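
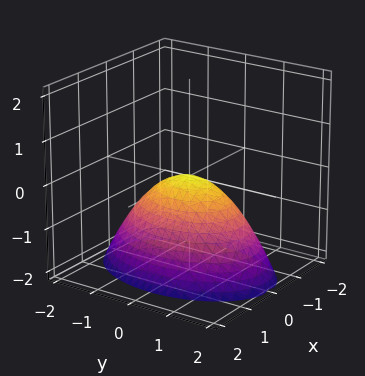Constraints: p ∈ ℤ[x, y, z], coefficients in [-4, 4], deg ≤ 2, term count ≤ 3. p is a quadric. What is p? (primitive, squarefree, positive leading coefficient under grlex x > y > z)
2*x^2 + y^2 + 2*z

(a) Degree: a paraboloid; a quadric, so deg p = 2.
(b) Symmetries: the x ↦ −x reflection is a symmetry, so x appears only in even powers; the y ↦ −y reflection is a symmetry, so y appears only in even powers.
(c) Checking where it meets the axes: it meets the y-axis at y = 0 (among the integer gridlines); it meets the z-axis at z = 0 (among the integer gridlines).
(d) Together with the visible shape, these determine p as stated.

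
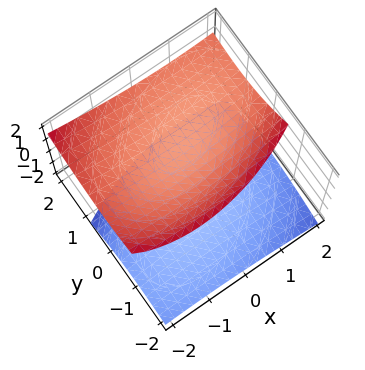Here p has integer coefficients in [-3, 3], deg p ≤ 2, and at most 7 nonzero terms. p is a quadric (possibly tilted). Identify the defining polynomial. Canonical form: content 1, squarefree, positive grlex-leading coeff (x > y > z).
First, the picture has 2 separate pieces. They look like related sheets of one shape, so recover p as a whole.
Then, the degree is 2 — no degree-1 surface has this shape.
Then, from the axis intercepts and sections: the surface avoids every integer x-axis point in the box; the z-axis gridline crossings are at z ∈ {-1, 1}; the surface avoids every integer y-axis point in the box.
Finally, matching integer coefficients to the picture gives p.

x^2 - x*y + 2*y^2 - 2*y*z - 3*z^2 + 3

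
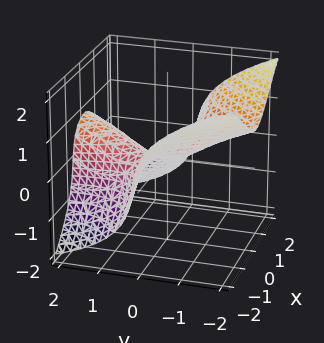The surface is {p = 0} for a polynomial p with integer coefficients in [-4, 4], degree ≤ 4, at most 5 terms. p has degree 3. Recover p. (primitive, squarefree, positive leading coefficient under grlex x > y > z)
3*x^2*y + 3*z^3 - y^2 + x + 2*z

First, deg p = 3.
Next, against the integer gridlines: it meets the x-axis at x = 0 (among the integer gridlines); it meets the z-axis at z = 0 (among the integer gridlines); it meets the y-axis at y = 0 (among the integer gridlines).
Finally, solving for integer coefficients yields p as stated.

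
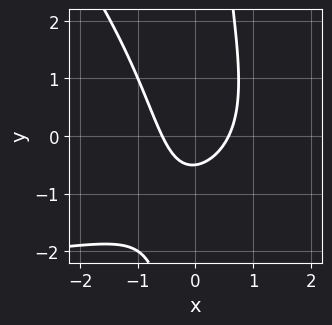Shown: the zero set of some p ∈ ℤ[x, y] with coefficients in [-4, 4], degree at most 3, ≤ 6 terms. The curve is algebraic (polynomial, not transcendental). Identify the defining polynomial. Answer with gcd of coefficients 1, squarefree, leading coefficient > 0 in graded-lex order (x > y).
x^2*y + x*y^2 + 3*x^2 - 2*y - 1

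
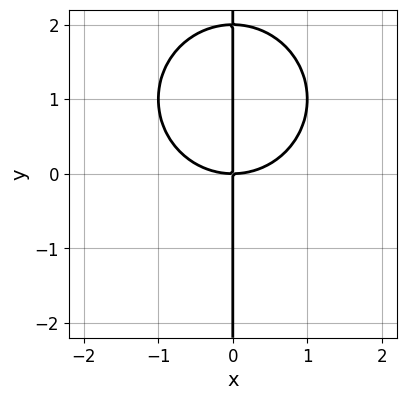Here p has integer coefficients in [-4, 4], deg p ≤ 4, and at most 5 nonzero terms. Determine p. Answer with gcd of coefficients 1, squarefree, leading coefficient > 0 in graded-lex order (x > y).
x^3 + x*y^2 - 2*x*y

(a) Degree: a generic line meets the curve in up to 3 points, so deg p = 3.
(b) From the axis intercepts and sections: one x-axis crossing is at x = 0; every point of the y-axis in the box is on the curve.
(c) Together with the visible shape, these determine p as stated.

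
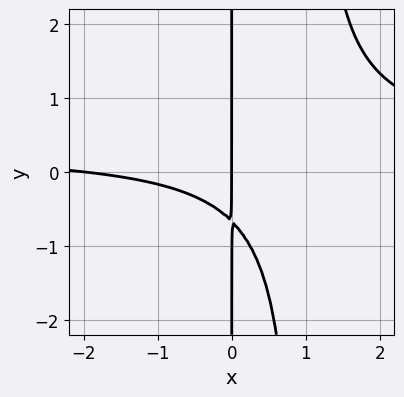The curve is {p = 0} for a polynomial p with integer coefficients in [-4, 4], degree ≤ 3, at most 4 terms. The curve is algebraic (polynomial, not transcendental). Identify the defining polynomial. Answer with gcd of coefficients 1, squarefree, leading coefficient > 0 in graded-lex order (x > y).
First, the degree is 3 — a generic line meets the curve in up to 3 points.
Then, reading off the gridlines: among the integer gridlines, it crosses the x-axis at x ∈ {-2, 0}; the visible y-axis segment lies entirely on the curve.
Finally, putting this together gives p.

3*x^2*y - x^2 - 3*x*y - 2*x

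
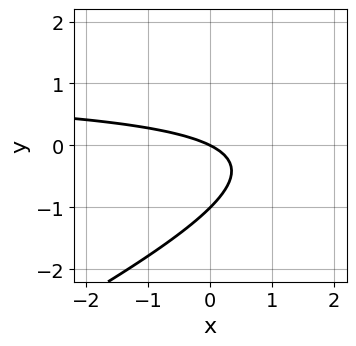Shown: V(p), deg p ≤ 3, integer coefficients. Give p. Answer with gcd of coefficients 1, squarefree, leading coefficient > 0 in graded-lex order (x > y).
1. Degree: a generic line meets the curve in up to 2 points, so deg p = 2.
2. Against the integer gridlines: the y-axis gridline crossings are at y ∈ {-1, 0}; one x-axis crossing is at x = 0.
3. Putting this together gives p.

x*y - 2*y^2 - x - 2*y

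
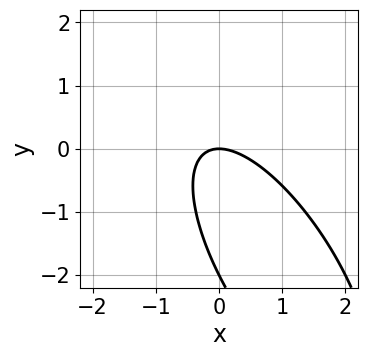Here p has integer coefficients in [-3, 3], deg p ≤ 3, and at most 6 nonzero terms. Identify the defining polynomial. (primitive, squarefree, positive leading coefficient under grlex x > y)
First, degree: no degree-1 curve has this shape, so deg p = 2.
Next, from the axis intercepts and sections: it crosses the x-axis at the gridline x = 0; among the integer gridlines, it crosses the y-axis at y ∈ {-2, 0}.
Finally, matching integer coefficients to the picture gives p.

2*x^2 + 2*x*y + y^2 + 2*y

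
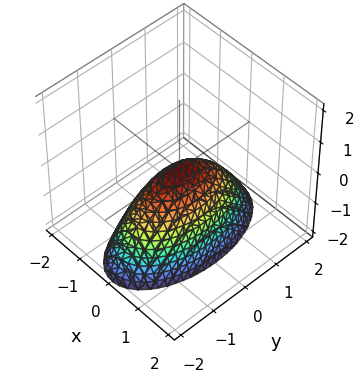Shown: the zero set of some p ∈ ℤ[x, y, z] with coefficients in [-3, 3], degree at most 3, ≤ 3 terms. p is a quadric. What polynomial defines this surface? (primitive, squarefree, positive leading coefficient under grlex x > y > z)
(a) deg p = 2. A single bowl opening along one axis; a quadric.
(b) Symmetries: the x ↦ −x reflection is a symmetry, so x appears only in even powers; the y ↦ −y reflection is a symmetry, so y appears only in even powers.
(c) Reading off the gridlines: it crosses the y-axis at the gridline y = 0; it crosses the z-axis at the gridline z = 0; it meets the x-axis at x = 0 (among the integer gridlines).
(d) Together with the visible shape, these determine p as stated.

3*x^2 + y^2 + 2*z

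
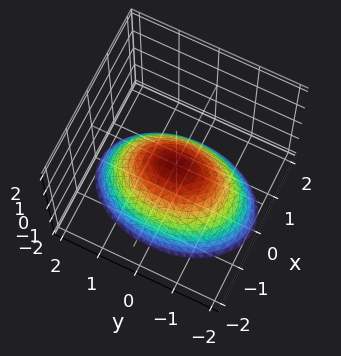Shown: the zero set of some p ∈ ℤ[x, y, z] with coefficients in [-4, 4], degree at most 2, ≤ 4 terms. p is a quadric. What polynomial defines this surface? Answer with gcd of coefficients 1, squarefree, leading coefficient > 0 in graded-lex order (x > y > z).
Degree: a paraboloid; a quadric, so deg p = 2.
Symmetries: it's symmetric under x → −x, forcing even powers of x; it's symmetric under y → −y, forcing even powers of y.
Reading off the gridlines: it crosses the y-axis at the gridline y = 0; it crosses the z-axis at the gridline z = 0; it meets the x-axis at x = 0 (among the integer gridlines).
Matching integer coefficients to the picture gives p.

2*x^2 + y^2 + 2*z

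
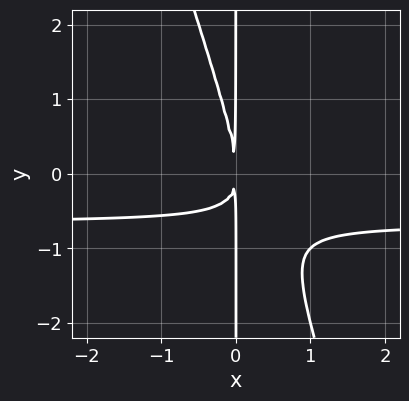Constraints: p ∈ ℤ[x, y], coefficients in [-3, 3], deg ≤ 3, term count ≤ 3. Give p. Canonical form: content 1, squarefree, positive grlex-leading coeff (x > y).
3*x^2*y + x*y^2 + 2*x^2

1. deg p = 3.
2. From the visible intercepts: every point of the y-axis in the box is on the curve.
3. Assembling these constraints gives the stated polynomial.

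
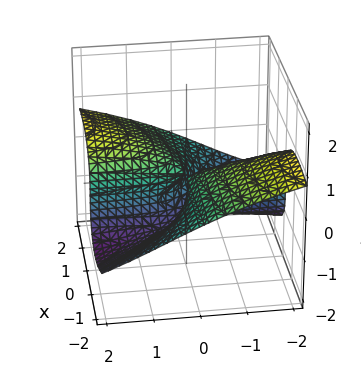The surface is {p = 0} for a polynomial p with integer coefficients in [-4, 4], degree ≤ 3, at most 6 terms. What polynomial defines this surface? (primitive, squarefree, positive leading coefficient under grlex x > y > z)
x^2*z + z^3 - x*y + z^2

The degree is 3 — a generic line meets the surface in up to 3 points.
From the axis intercepts and sections: it crosses the z-axis at the gridline z = -1; the visible x-axis segment lies entirely on the surface; the visible y-axis segment lies entirely on the surface.
Assembling these constraints gives the stated polynomial.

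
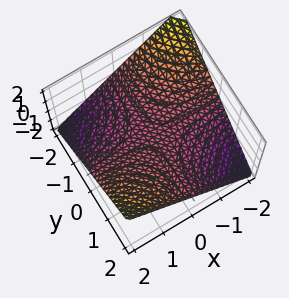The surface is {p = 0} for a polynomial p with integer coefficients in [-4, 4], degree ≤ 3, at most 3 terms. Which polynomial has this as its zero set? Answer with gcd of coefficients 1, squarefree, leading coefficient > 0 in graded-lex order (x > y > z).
deg p = 2. A saddle surface; a quadric.
Observable constraints: every point of the x-axis in the box is on the surface; it meets the z-axis at z = 0 (among the integer gridlines); the visible y-axis segment lies entirely on the surface.
These observations pin down the coefficients.

x*y - 2*z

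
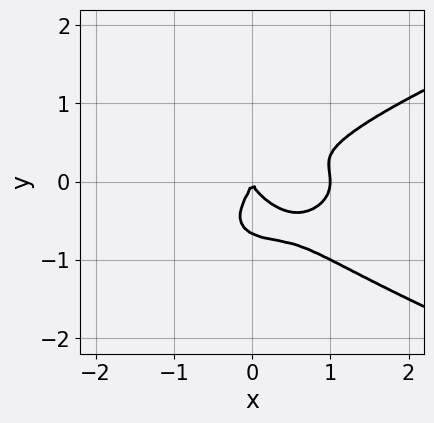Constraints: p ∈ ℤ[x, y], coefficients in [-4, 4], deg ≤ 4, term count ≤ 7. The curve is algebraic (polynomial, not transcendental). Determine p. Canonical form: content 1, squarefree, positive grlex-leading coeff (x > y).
3*y^4 - x^3 - x*y^2 + 2*y^3 + x^2

1. Degree: no degree-3 curve has this shape, so deg p = 4.
2. From the axis intercepts and sections: it crosses the y-axis at the gridline y = 0; the x-axis gridline crossings are at x ∈ {0, 1}.
3. Matching integer coefficients to the picture gives p.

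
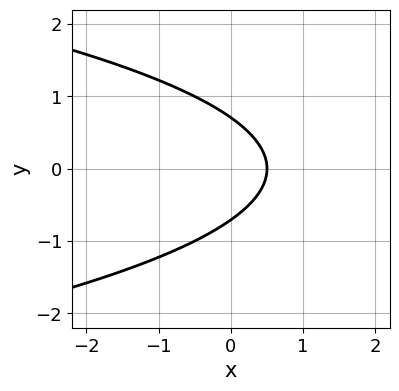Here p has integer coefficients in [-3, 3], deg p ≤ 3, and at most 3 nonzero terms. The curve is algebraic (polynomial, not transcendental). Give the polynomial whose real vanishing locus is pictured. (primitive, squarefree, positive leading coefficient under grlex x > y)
2*y^2 + 2*x - 1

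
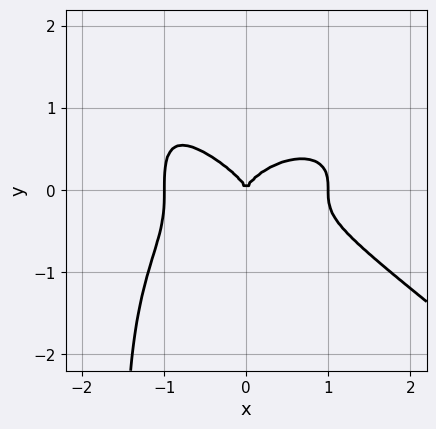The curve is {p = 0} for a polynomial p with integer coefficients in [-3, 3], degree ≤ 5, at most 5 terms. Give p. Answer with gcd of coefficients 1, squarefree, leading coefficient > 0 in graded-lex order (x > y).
(a) deg p = 4. The shape is more complex than any degree-3 curve.
(b) Checking where it meets the axes: among the integer gridlines, it crosses the x-axis at x ∈ {-1, 0, 1}; it meets the y-axis at y = 0 (among the integer gridlines).
(c) Fitting integer coefficients to these (and the overall shape) gives p.

x^4 + 2*x*y^3 + 3*y^3 - x^2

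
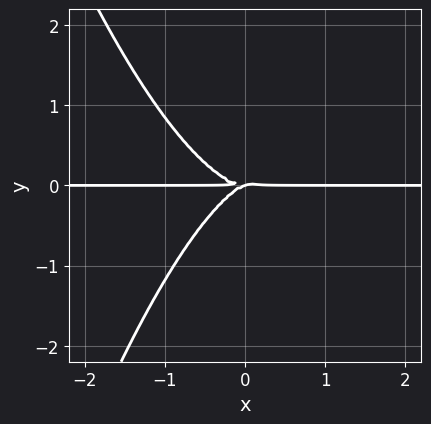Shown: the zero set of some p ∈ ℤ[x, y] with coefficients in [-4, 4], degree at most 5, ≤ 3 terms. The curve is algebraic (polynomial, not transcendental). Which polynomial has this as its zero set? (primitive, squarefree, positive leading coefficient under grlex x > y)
(a) The degree is 4 — the shape is more complex than any degree-3 curve.
(b) Observable constraints: the visible x-axis segment lies entirely on the curve; it meets the y-axis at y = 0 (among the integer gridlines).
(c) Together with the visible shape, these determine p as stated.

3*x^3*y - x*y^2 + 3*y^3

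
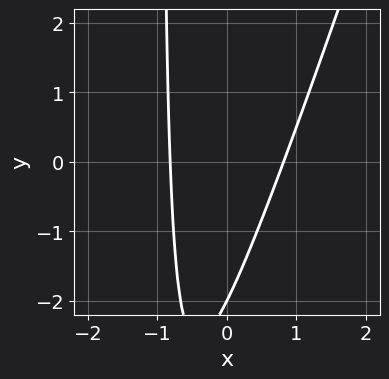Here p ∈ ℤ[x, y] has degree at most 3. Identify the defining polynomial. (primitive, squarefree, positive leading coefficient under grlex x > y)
3*x^2 - x*y - y - 2

1. Degree: a generic line meets the curve in up to 2 points, so deg p = 2.
2. Observable constraints: one y-axis crossing is at y = -2.
3. Matching integer coefficients to the picture gives p.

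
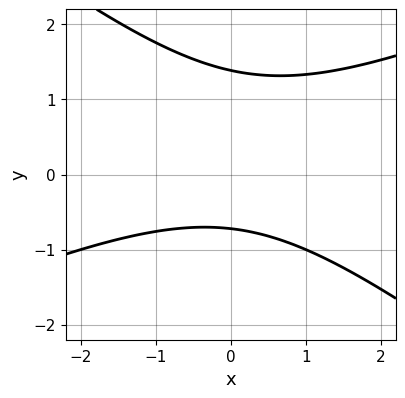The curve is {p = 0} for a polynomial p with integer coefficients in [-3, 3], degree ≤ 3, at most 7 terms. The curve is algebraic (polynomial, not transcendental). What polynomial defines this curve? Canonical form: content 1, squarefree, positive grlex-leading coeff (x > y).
x^2 - x*y - 3*y^2 + 2*y + 3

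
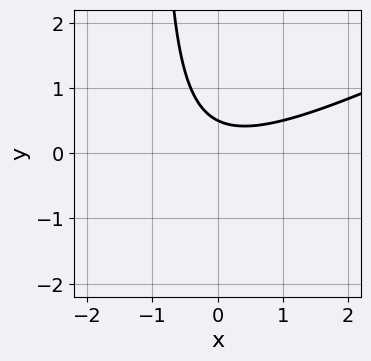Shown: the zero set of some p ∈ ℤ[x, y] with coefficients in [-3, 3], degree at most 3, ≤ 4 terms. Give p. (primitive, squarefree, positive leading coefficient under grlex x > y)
The degree is 2 — no degree-1 curve has this shape.
Against the integer gridlines: no x-intercept at any integer in the box.
Putting this together gives p.

x^2 - 2*x*y - 2*y + 1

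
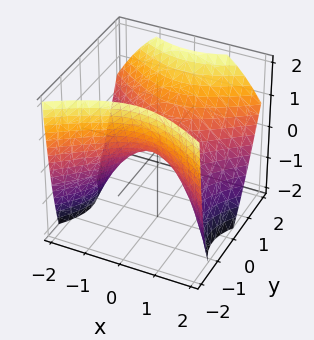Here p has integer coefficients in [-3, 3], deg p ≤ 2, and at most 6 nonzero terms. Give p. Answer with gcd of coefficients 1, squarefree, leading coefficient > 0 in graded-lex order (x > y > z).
First, degree: the shape is more complex than any degree-1 surface, so deg p = 2.
Then, against the integer gridlines: it crosses the x-axis at the gridline x = 0; one z-axis crossing is at z = 0; it crosses the y-axis at the gridline y = 0.
Finally, matching integer coefficients to the picture gives p.

2*x^2 - 3*y^2 + y*z + 3*z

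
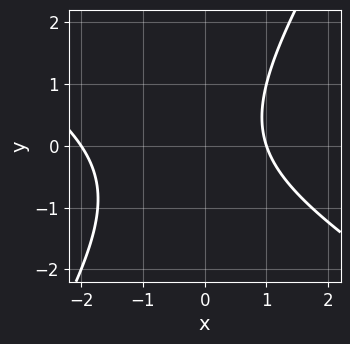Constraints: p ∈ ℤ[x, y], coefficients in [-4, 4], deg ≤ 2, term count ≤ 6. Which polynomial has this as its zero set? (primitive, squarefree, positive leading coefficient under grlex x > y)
deg p = 2. No degree-1 curve has this shape.
Checking where it meets the axes: no y-intercept at any integer in the box; among the integer gridlines, it crosses the x-axis at x ∈ {-2, 1}.
The integer polynomial consistent with all of this is the stated p.

x^2 + x*y - y^2 + x - 2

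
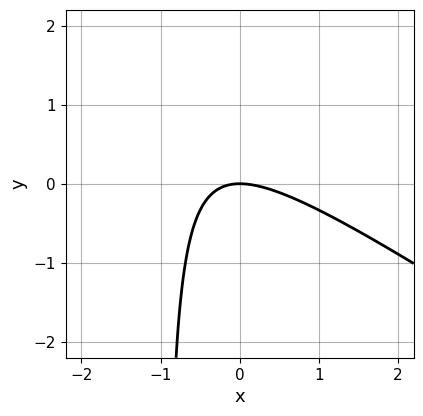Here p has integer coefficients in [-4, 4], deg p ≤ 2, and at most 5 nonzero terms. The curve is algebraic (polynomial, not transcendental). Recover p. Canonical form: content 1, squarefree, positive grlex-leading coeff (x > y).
2*x^2 + 3*x*y + 3*y

deg p = 2.
Checking where it meets the axes: it meets the x-axis at x = 0 (among the integer gridlines); it meets the y-axis at y = 0 (among the integer gridlines).
Putting this together gives p.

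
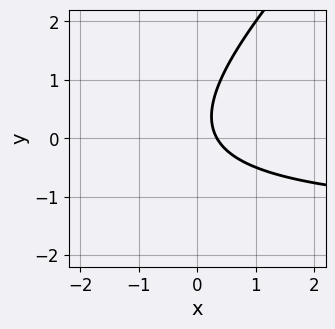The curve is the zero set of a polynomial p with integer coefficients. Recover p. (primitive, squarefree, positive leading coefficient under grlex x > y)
2*x*y - 2*y^2 + 3*x + y - 1

(a) deg p = 2. A generic line meets the curve in up to 2 points.
(b) Checking where it meets the axes: it misses every integer gridline on the y-axis.
(c) Together with the visible shape, these determine p as stated.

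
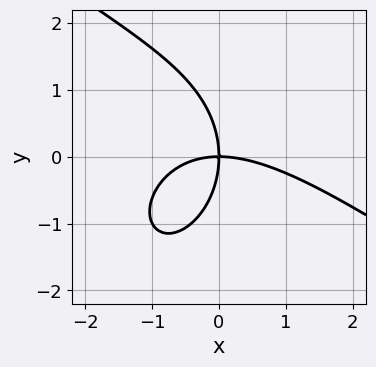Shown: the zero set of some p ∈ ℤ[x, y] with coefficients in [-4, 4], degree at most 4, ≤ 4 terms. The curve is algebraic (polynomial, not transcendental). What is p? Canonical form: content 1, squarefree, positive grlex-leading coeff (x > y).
x^3 + x^2*y + y^3 + 3*x*y

First, degree: the shape is more complex than any degree-2 curve, so deg p = 3.
Then, from the axis intercepts and sections: it meets the x-axis at x = 0 (among the integer gridlines); it crosses the y-axis at the gridline y = 0.
Finally, matching integer coefficients to the picture gives p.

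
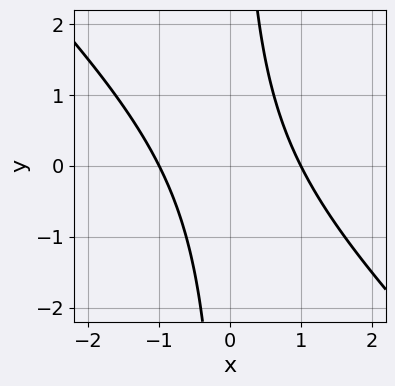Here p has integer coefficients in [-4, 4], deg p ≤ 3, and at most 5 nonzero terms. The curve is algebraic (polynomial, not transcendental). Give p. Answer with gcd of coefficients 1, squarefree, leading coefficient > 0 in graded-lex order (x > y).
x^2 + x*y - 1

Degree: no degree-1 curve has this shape, so deg p = 2.
Observable constraints: the x-axis gridline crossings are at x ∈ {-1, 1}; no y-intercept at any integer in the box.
Together with the visible shape, these determine p as stated.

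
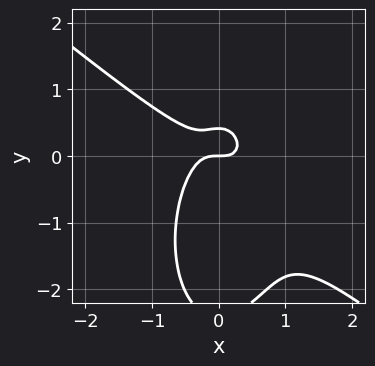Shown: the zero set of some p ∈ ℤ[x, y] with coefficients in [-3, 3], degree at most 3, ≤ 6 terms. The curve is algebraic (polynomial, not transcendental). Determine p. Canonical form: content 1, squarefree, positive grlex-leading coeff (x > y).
3*x^3 + 3*x^2*y + y^3 + 2*y^2 - y

1. The degree is 3 — the shape is more complex than any degree-2 curve.
2. From the axis intercepts and sections: it meets the x-axis at x = 0 (among the integer gridlines); it meets the y-axis at y = 0 (among the integer gridlines).
3. Solving for integer coefficients yields p as stated.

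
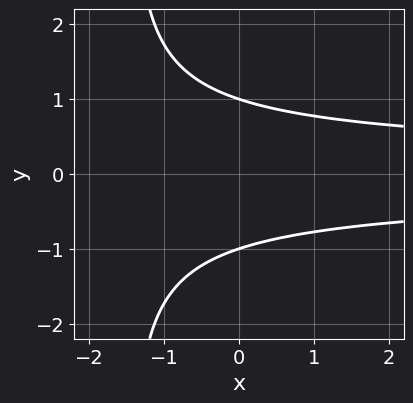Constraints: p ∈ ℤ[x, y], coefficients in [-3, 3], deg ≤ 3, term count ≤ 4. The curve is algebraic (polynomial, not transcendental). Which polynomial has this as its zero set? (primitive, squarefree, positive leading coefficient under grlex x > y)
First, deg p = 3.
Next, symmetries: mirror symmetry y ↦ −y ⇒ only even powers of y.
Then, from the visible intercepts: among the integer gridlines, it crosses the y-axis at y ∈ {-1, 1}; no x-intercept at any integer in the box.
Finally, together with the visible shape, these determine p as stated.

2*x*y^2 + 3*y^2 - 3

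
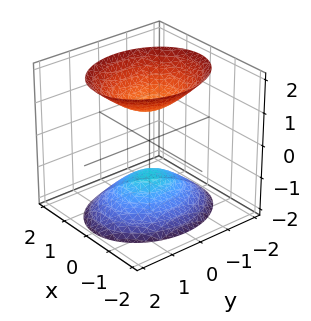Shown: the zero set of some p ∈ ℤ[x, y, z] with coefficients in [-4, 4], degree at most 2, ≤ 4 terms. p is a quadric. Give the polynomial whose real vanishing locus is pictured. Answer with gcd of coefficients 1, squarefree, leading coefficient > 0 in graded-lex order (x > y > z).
3*x^2 + 2*y^2 - 2*z^2 + 2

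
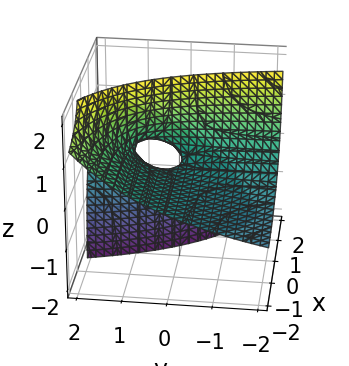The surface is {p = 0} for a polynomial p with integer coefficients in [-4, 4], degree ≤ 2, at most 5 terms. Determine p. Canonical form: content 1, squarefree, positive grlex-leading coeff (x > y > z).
x*y - 2*x*z - y*z + z

(a) The degree is 2 — no degree-1 surface has this shape.
(b) Against the integer gridlines: the visible y-axis segment lies entirely on the surface; the visible x-axis segment lies entirely on the surface; one z-axis crossing is at z = 0.
(c) The integer polynomial consistent with all of this is the stated p.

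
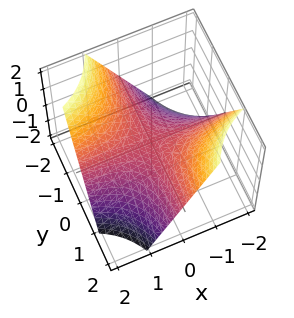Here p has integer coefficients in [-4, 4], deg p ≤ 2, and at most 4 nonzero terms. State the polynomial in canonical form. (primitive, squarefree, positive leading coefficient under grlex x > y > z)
First, the degree is 2 — a saddle surface; a quadric.
Next, reading off the gridlines: the visible x-axis segment lies entirely on the surface; one z-axis crossing is at z = 0.
Finally, these observations pin down the coefficients. Check: (0, 1, 0) on the y-axis lies on the surface, and p(0, 1, 0) = 0. ✓

x*y + z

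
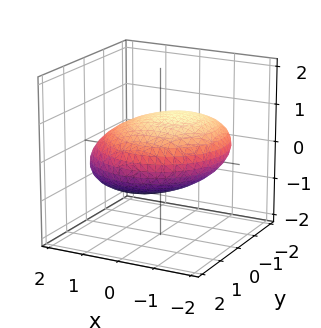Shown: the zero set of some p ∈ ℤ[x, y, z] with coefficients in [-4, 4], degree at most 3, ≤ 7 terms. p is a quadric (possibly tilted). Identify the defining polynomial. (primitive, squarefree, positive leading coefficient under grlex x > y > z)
The degree is 2 — a generic line meets the surface in up to 2 points.
Reading off the gridlines: the z-axis gridline crossings are at z ∈ {-1, 1}.
Together with the visible shape, these determine p as stated.

x^2 + x*z + y^2 + 3*z^2 - 3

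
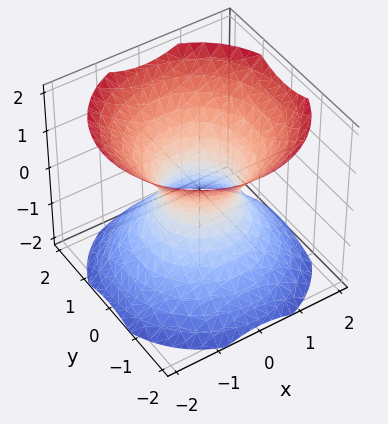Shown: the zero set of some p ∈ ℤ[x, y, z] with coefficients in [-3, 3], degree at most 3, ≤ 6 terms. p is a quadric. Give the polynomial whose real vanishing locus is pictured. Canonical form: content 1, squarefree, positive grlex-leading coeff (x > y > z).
3*x^2 + 3*y^2 - 3*z^2 - 2

1. deg p = 2. One connected sheet with a waist; a quadric.
2. Symmetry: the surface is invariant under rotation about z: p = q(x² + y², z); it's symmetric under z → −z, forcing even powers of z.
3. Checking where it meets the axes: a circular section at z = -1 has radius between 1 and 2; no z-intercept at any integer in the box.
4. Solving for integer coefficients yields p as stated.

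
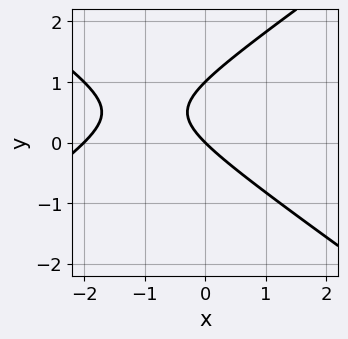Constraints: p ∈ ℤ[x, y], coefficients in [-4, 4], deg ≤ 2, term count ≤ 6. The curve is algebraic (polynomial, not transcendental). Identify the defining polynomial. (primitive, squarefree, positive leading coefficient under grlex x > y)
The degree is 2 — the shape is more complex than any degree-1 curve.
Reading off the gridlines: the x-axis gridline crossings are at x ∈ {-2, 0}; among the integer gridlines, it crosses the y-axis at y ∈ {0, 1}.
These observations pin down the coefficients.

x^2 - 2*y^2 + 2*x + 2*y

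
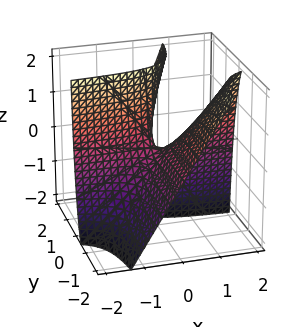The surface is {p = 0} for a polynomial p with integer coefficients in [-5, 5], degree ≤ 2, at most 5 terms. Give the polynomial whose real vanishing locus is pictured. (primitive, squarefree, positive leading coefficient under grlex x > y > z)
4*x*y - 2*y*z + z

1. The degree is 2 — the shape is more complex than any degree-1 surface.
2. Against the integer gridlines: it crosses the z-axis at the gridline z = 0; every point of the x-axis in the box is on the surface.
3. Together with the visible shape, these determine p as stated. Check: (0, -1, 0) on the y-axis lies on the surface, and p(0, -1, 0) = 0. ✓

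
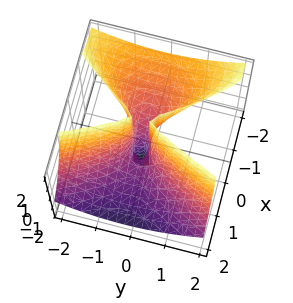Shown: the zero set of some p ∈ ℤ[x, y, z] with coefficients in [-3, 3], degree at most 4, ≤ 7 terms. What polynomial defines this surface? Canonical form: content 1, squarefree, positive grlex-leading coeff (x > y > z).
The degree is 3 — no degree-2 surface has this shape.
From the axis intercepts and sections: it meets the y-axis at y = 0 (among the integer gridlines); the visible z-axis segment lies entirely on the surface; it meets the x-axis at x = 0 (among the integer gridlines).
These observations pin down the coefficients.

2*x^3 + 3*x^2*z + x^2 - 2*y^2 - y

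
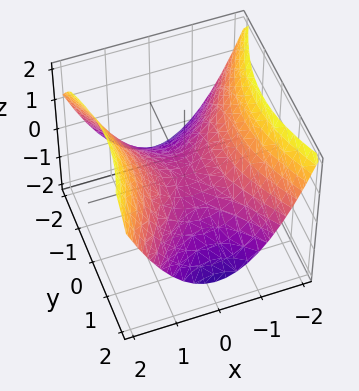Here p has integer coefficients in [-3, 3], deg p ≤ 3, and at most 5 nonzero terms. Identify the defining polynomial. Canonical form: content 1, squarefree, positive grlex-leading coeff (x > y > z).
(a) The degree is 2 — a hyperbolic paraboloid; a quadric.
(b) Symmetries: the x ↦ −x reflection is a symmetry, so x appears only in even powers; mirror symmetry y ↦ −y ⇒ only even powers of y.
(c) From the visible intercepts: one z-axis crossing is at z = 0; one x-axis crossing is at x = 0; it crosses the y-axis at the gridline y = 0.
(d) These observations pin down the coefficients.

2*x^2 - y^2 - 3*z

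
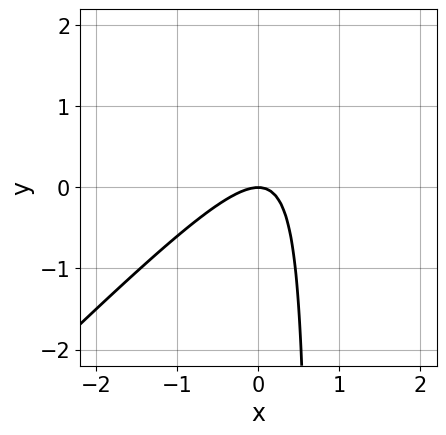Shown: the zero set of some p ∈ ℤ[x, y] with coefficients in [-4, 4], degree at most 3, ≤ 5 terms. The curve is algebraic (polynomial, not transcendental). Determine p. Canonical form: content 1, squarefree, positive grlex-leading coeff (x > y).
3*x^2 - 3*x*y + 2*y

First, deg p = 2. The shape is more complex than any degree-1 curve.
Then, observable constraints: it meets the x-axis at x = 0 (among the integer gridlines); one y-axis crossing is at y = 0.
Finally, matching integer coefficients to the picture gives p.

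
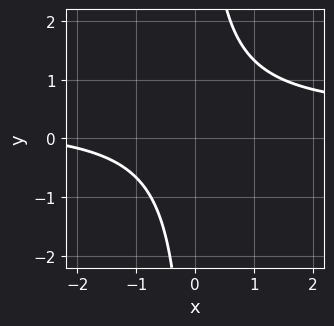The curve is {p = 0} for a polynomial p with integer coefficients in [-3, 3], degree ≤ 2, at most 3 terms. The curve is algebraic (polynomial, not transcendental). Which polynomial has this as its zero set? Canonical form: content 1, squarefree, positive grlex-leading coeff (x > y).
3*x*y - x - 3

1. Degree: the shape is more complex than any degree-1 curve, so deg p = 2.
2. From the visible intercepts: the curve avoids every integer x-axis point in the box; no y-intercept at any integer in the box.
3. The integer polynomial consistent with all of this is the stated p.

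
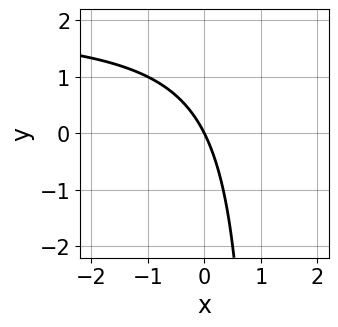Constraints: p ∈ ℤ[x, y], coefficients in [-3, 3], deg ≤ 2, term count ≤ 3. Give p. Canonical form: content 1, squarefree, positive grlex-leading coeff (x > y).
x*y - 2*x - y

1. The degree is 2 — no degree-1 curve has this shape.
2. Against the integer gridlines: one y-axis crossing is at y = 0; it crosses the x-axis at the gridline x = 0.
3. Fitting integer coefficients to these (and the overall shape) gives p.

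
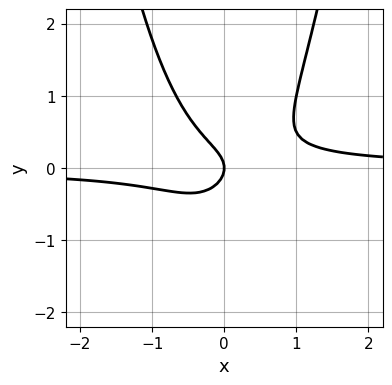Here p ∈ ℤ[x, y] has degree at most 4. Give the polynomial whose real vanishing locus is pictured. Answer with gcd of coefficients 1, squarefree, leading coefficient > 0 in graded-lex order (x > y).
First, deg p = 3. No degree-2 curve has this shape.
Next, against the integer gridlines: it crosses the y-axis at the gridline y = 0; it meets the x-axis at x = 0 (among the integer gridlines).
Finally, assembling these constraints gives the stated polynomial.

3*x^2*y - 2*y^2 - x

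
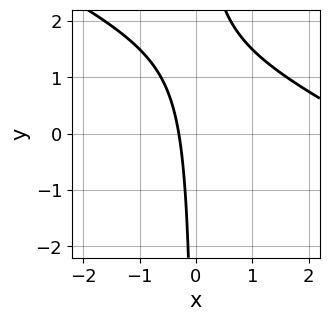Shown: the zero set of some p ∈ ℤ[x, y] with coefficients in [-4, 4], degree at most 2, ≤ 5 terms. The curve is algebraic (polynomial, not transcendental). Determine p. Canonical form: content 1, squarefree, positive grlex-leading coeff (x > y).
First, the degree is 2 — the shape is more complex than any degree-1 curve.
Next, reading off the gridlines: the curve avoids every integer y-axis point in the box.
Finally, together with the visible shape, these determine p as stated.

x^2 + 2*x*y - 3*x - 1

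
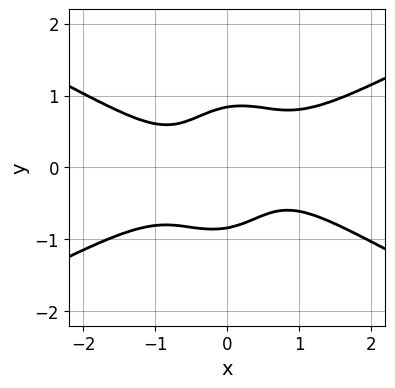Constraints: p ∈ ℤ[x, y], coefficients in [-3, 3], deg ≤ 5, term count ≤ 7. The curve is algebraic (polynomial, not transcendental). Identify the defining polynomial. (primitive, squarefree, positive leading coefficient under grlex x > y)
x^4 - 3*x^2*y^2 - 2*y^4 + x*y + 1

(a) The degree is 4 — the shape is more complex than any degree-3 curve.
(b) Against the integer gridlines: it misses every integer gridline on the x-axis.
(c) Solving for integer coefficients yields p as stated.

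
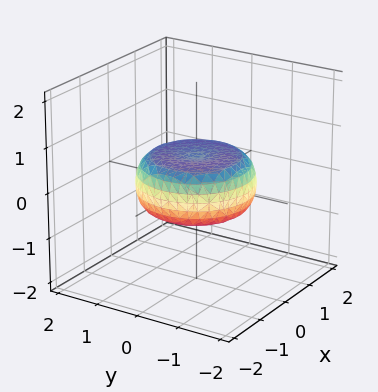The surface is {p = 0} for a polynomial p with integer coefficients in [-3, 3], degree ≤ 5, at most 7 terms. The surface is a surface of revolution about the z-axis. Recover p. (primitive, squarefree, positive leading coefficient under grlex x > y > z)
deg p = 4. The shape is more complex than any degree-3 surface.
Symmetry: the z-axis is an axis of rotation, so x and y enter only as x² + y².
Observable constraints: a circular section at z = 0 has radius between 1 and 2.
Fitting integer coefficients to these (and the overall shape) gives p.

x^4 + 2*x^2*y^2 + y^4 - x^2 - y^2 + 3*z^2 - 1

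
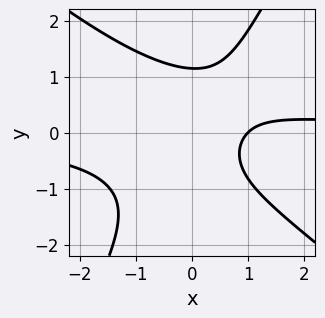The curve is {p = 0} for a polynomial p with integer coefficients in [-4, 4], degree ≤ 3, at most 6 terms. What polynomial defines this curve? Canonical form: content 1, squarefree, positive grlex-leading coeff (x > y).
(a) Degree: a generic line meets the curve in up to 3 points, so deg p = 3.
(b) Reading off the gridlines: it meets the x-axis at x = 1 (among the integer gridlines).
(c) The integer polynomial consistent with all of this is the stated p.

3*x^2*y + 2*x*y^2 - 2*y^3 - 3*x + 3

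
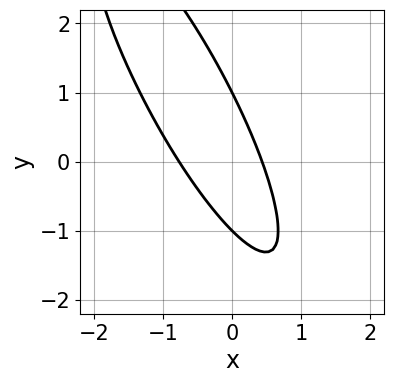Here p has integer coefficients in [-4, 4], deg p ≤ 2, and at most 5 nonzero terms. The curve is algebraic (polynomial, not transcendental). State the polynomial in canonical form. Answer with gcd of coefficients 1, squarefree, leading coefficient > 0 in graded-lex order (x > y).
deg p = 2. The shape is more complex than any degree-1 curve.
Against the integer gridlines: the y-axis gridline crossings are at y ∈ {-1, 1}.
Putting this together gives p.

3*x^2 + 3*x*y + y^2 + x - 1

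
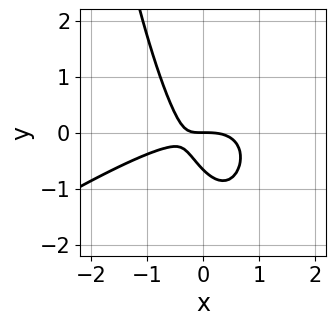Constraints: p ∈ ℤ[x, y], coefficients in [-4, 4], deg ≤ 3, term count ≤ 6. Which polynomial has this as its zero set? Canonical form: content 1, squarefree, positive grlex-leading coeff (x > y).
deg p = 3. A generic line meets the curve in up to 3 points.
From the visible intercepts: it meets the x-axis at x = 0 (among the integer gridlines); one y-axis crossing is at y = 0.
These observations pin down the coefficients.

2*x^3 - 3*x^2*y + 3*x*y + 3*y^2 + 2*y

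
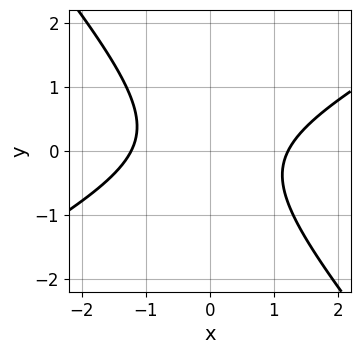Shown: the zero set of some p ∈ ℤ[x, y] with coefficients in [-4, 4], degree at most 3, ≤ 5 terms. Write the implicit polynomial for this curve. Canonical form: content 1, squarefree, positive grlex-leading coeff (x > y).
1. Degree: a generic line meets the curve in up to 2 points, so deg p = 2.
2. Observable constraints: the curve avoids every integer y-axis point in the box.
3. Putting this together gives p.

2*x^2 - 2*x*y - 3*y^2 - 3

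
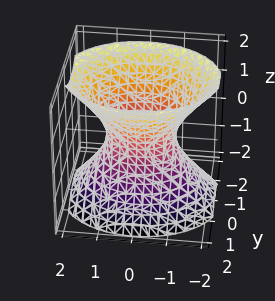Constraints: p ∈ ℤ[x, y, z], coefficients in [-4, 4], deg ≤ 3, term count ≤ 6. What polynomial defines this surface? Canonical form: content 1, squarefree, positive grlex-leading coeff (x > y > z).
First, deg p = 2. One connected sheet with a waist; a quadric.
Next, symmetries: mirror symmetry x ↦ −x ⇒ only even powers of x; the y ↦ −y reflection is a symmetry, so y appears only in even powers; mirror symmetry z ↦ −z ⇒ only even powers of z.
Next, from the axis intercepts and sections: it misses every integer gridline on the z-axis; among the integer gridlines, it crosses the x-axis at x ∈ {-1, 1}.
Finally, assembling these constraints gives the stated polynomial.

2*x^2 + 3*y^2 - 2*z^2 - 2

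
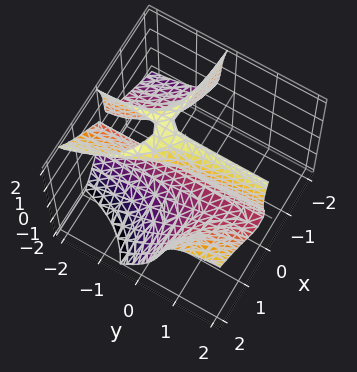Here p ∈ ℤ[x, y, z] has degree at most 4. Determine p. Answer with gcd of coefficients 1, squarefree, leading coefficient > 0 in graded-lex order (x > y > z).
3*x^2*y - 3*x*y*z - z^3 + 2*z^2 - 3*x

deg p = 3.
Against the integer gridlines: the visible y-axis segment lies entirely on the surface; it meets the x-axis at x = 0 (among the integer gridlines); among the integer gridlines, it crosses the z-axis at z ∈ {0, 2}.
Together with the visible shape, these determine p as stated.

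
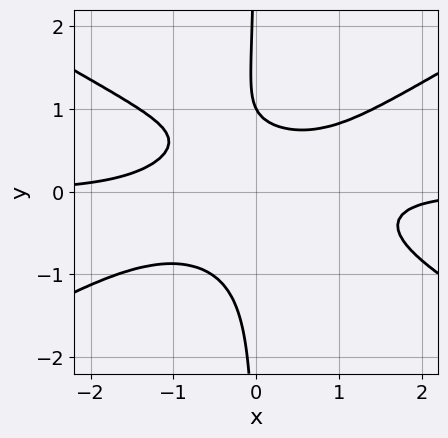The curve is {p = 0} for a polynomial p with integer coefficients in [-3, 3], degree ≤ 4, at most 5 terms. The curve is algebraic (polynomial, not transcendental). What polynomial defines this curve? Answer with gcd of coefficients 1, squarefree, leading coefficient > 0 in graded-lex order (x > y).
deg p = 4.
Checking where it meets the axes: no x-intercept at any integer in the box; one y-axis crossing is at y = 1.
Together with the visible shape, these determine p as stated.

x^3*y - 3*x*y^3 + x*y^2 - y + 1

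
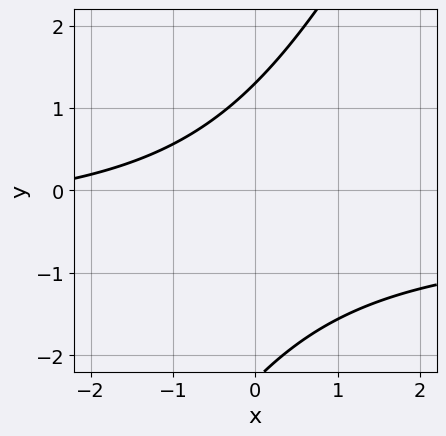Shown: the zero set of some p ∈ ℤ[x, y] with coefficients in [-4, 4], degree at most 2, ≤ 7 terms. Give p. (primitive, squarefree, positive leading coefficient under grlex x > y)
(a) The degree is 2 — no degree-1 curve has this shape.
(b) Observable constraints: it misses every integer gridline on the x-axis.
(c) Together with the visible shape, these determine p as stated.

2*x*y - y^2 + x - y + 3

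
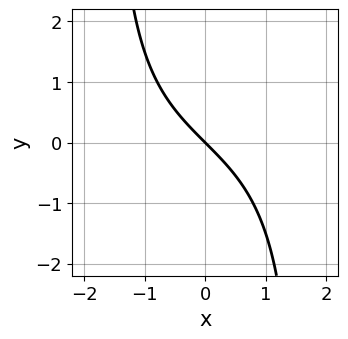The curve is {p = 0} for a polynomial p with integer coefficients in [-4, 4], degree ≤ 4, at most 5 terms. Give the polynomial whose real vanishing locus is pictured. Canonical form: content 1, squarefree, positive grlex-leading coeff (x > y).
deg p = 3.
Observable constraints: it crosses the y-axis at the gridline y = 0; it meets the x-axis at x = 0 (among the integer gridlines).
Fitting integer coefficients to these (and the overall shape) gives p.

x^2*y - 3*x - 3*y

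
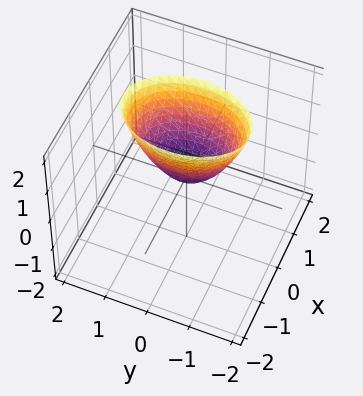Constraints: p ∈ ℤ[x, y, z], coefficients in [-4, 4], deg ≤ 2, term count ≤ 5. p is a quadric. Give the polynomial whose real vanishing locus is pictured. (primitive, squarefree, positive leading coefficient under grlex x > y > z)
2*x^2 + y^2 - z

1. The degree is 2 — a paraboloid; a quadric.
2. Symmetries: mirror symmetry x ↦ −x ⇒ only even powers of x; the y ↦ −y reflection is a symmetry, so y appears only in even powers.
3. From the visible intercepts: it crosses the x-axis at the gridline x = 0; one z-axis crossing is at z = 0.
4. Together with the visible shape, these determine p as stated.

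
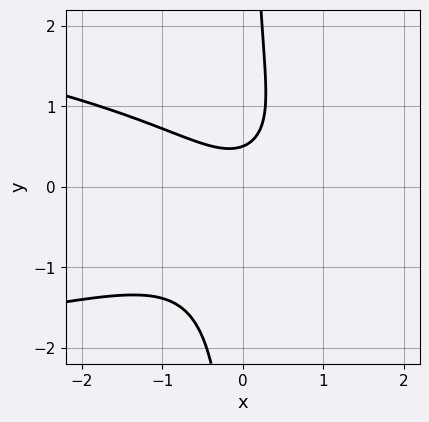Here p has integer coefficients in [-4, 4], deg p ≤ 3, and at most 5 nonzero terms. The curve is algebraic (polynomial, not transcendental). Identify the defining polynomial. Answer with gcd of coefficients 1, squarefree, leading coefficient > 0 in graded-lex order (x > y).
(a) The degree is 3 — the shape is more complex than any degree-2 curve.
(b) Observable constraints: the curve avoids every integer x-axis point in the box.
(c) These observations pin down the coefficients.

3*x*y^2 + 2*x^2 - 2*y + 1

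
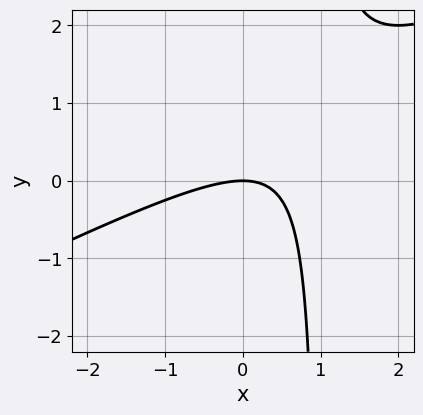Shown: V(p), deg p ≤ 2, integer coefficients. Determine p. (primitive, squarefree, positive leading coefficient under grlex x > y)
The degree is 2 — no degree-1 curve has this shape.
Checking where it meets the axes: it crosses the x-axis at the gridline x = 0; it crosses the y-axis at the gridline y = 0.
Putting this together gives p.

x^2 - 2*x*y + 2*y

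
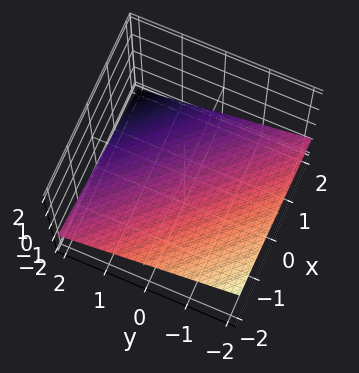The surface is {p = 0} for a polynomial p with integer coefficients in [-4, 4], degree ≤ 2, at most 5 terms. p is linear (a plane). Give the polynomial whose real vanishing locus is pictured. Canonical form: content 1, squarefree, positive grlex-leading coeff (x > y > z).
(a) deg p = 1. The surface is flat (a plane).
(b) Checking where it meets the axes: one x-axis crossing is at x = -2; it crosses the y-axis at the gridline y = -2.
(c) Solving for integer coefficients yields p as stated.

x + y + 3*z + 2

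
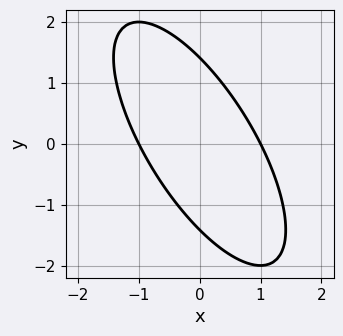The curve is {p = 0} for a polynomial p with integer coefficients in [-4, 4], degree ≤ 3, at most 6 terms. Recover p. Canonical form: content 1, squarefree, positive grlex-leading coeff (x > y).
(a) deg p = 2.
(b) Observable constraints: among the integer gridlines, it crosses the x-axis at x ∈ {-1, 1}.
(c) Matching integer coefficients to the picture gives p.

2*x^2 + 2*x*y + y^2 - 2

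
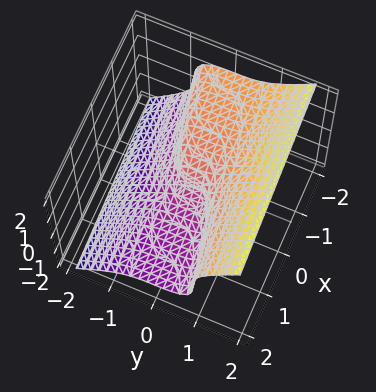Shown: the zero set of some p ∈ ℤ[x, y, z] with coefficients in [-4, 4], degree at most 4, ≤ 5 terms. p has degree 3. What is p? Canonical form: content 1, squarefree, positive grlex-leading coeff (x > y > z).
1. Degree: the shape is more complex than any degree-2 surface, so deg p = 3.
2. Against the integer gridlines: one y-axis crossing is at y = 0; it meets the z-axis at z = 0 (among the integer gridlines).
3. The integer polynomial consistent with all of this is the stated p.

3*y^3 - 2*z^3 - x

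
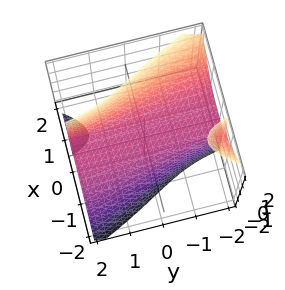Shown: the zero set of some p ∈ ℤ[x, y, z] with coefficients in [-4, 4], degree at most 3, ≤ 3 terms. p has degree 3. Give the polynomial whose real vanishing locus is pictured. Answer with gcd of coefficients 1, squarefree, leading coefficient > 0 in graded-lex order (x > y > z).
x^3 + x*y*z - z

(a) The picture has 3 separate pieces.
(b) The degree is 3 — a generic line meets the surface in up to 3 points.
(c) Checking where it meets the axes: it meets the z-axis at z = 0 (among the integer gridlines); the visible y-axis segment lies entirely on the surface.
(d) Matching integer coefficients to the picture gives p.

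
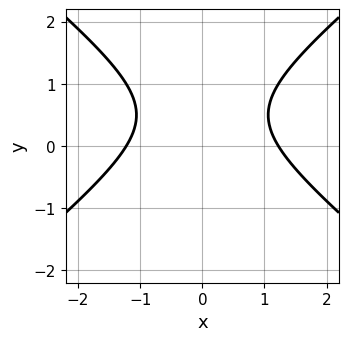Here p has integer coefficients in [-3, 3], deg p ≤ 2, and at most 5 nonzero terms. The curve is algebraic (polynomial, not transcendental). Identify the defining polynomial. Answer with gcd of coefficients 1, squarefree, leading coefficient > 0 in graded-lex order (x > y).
deg p = 2.
Symmetries: mirror symmetry x ↦ −x ⇒ only even powers of x.
Against the integer gridlines: it misses every integer gridline on the y-axis.
The integer polynomial consistent with all of this is the stated p.

2*x^2 - 3*y^2 + 3*y - 3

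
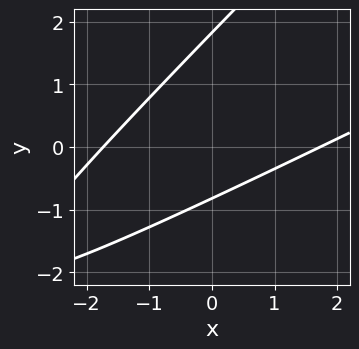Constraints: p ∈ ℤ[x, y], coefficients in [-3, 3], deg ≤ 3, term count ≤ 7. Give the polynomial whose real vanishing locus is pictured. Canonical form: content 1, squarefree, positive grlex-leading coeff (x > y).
First, deg p = 2. A generic line meets the curve in up to 2 points.
Finally, the integer polynomial consistent with all of this is the stated p.

x^2 - 3*x*y + 2*y^2 - 2*y - 3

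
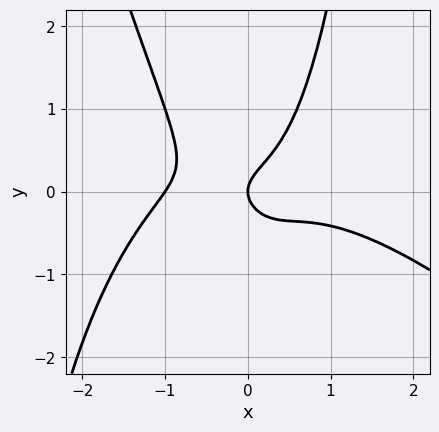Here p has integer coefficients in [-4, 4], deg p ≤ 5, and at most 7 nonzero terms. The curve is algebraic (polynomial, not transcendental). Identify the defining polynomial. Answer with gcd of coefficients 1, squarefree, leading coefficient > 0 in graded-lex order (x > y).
x^4 + x^3*y + 3*x^2*y - 2*y^2 + x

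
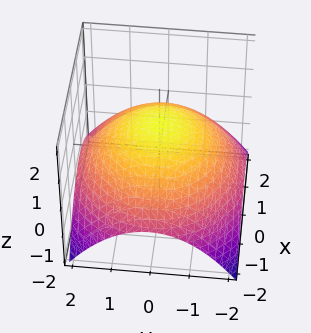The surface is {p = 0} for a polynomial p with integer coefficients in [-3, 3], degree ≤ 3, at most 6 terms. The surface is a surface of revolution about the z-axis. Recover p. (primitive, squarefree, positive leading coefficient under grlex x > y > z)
(a) deg p = 2. The shape is more complex than any degree-1 surface.
(b) By symmetry, the z-axis is an axis of rotation, so x and y enter only as x² + y².
(c) Reading off the gridlines: one z-axis crossing is at z = 1; a circular section at z = 0 has radius between 1 and 2.
(d) Assembling these constraints gives the stated polynomial.

x^2 + y^2 + 3*z - 3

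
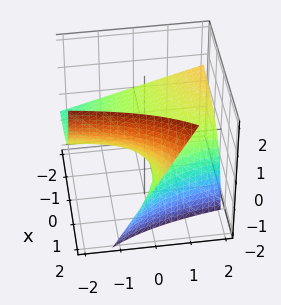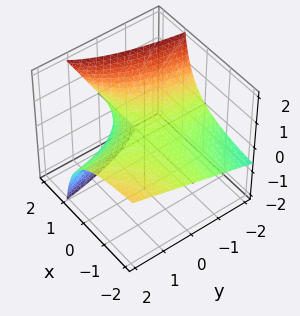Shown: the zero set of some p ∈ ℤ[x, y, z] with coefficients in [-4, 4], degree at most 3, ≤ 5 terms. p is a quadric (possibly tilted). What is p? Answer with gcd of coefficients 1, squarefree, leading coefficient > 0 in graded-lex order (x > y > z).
x*y - 2*x*z + 3*z

First, deg p = 2. No degree-1 surface has this shape.
Then, against the integer gridlines: the visible x-axis segment lies entirely on the surface; it meets the z-axis at z = 0 (among the integer gridlines); every point of the y-axis in the box is on the surface.
Finally, matching integer coefficients to the picture gives p.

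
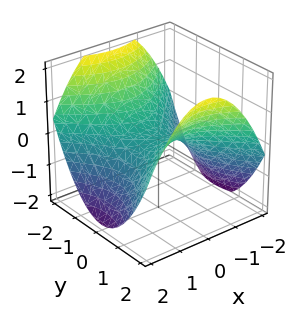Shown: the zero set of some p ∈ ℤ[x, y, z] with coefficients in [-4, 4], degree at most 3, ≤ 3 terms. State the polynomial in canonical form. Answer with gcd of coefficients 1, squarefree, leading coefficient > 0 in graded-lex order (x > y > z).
x^2 - y^2 + 2*z

1. deg p = 2.
2. Symmetries: mirror symmetry y ↦ −y ⇒ only even powers of y; mirror symmetry x ↦ −x ⇒ only even powers of x.
3. Observable constraints: it crosses the y-axis at the gridline y = 0; it crosses the z-axis at the gridline z = 0; one x-axis crossing is at x = 0.
4. These observations pin down the coefficients.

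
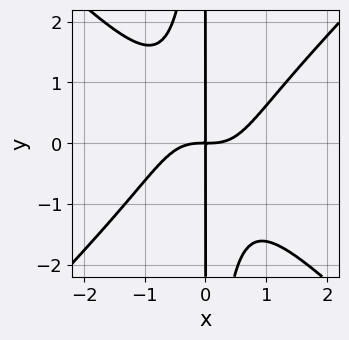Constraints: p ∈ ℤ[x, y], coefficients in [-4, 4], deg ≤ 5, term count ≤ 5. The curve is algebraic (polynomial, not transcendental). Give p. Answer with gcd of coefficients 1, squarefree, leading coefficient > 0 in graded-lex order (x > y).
x^4 - x^2*y^2 - x*y

1. deg p = 4. No degree-3 curve has this shape.
2. Against the integer gridlines: the visible y-axis segment lies entirely on the curve.
3. Solving for integer coefficients yields p as stated.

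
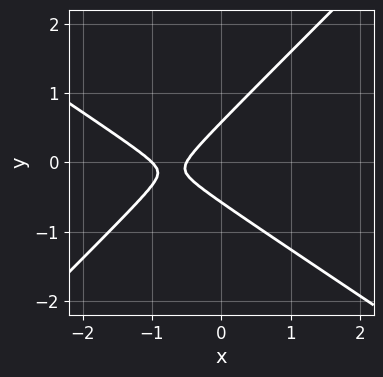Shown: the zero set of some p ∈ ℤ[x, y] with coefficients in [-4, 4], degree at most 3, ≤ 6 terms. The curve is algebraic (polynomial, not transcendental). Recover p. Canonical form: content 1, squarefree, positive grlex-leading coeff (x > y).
1. deg p = 2. A generic line meets the curve in up to 2 points.
2. Checking where it meets the axes: it crosses the x-axis at the gridline x = -1.
3. Solving for integer coefficients yields p as stated.

2*x^2 + x*y - 3*y^2 + 3*x + 1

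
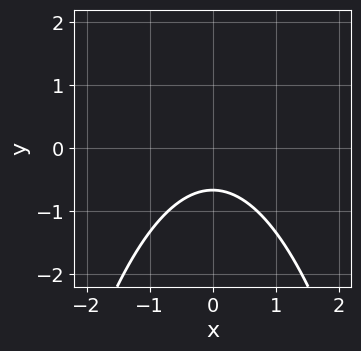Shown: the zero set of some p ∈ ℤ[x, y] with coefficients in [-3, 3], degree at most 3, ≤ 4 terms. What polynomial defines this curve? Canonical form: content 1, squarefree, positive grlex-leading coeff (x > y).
2*x^2 + 3*y + 2

First, deg p = 2.
Next, symmetries: the x ↦ −x reflection is a symmetry, so x appears only in even powers.
Then, against the integer gridlines: the curve avoids every integer x-axis point in the box.
Finally, matching integer coefficients to the picture gives p.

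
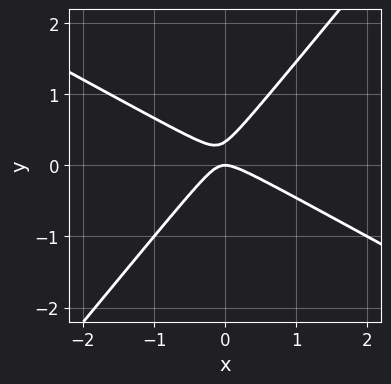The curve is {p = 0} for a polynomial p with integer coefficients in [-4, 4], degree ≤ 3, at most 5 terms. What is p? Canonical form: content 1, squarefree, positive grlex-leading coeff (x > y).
2*x^2 + 2*x*y - 3*y^2 + y

First, the degree is 2 — a generic line meets the curve in up to 2 points.
Next, against the integer gridlines: it meets the y-axis at y = 0 (among the integer gridlines); it crosses the x-axis at the gridline x = 0.
Finally, matching integer coefficients to the picture gives p.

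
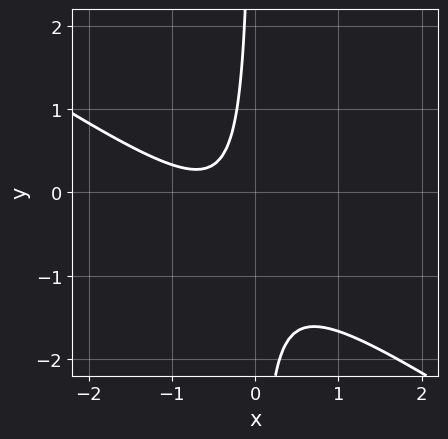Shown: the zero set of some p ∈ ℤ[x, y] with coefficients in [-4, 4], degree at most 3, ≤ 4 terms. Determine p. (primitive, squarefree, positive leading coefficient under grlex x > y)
2*x^2 + 3*x*y + 2*x + 1

First, degree: a generic line meets the curve in up to 2 points, so deg p = 2.
Then, from the visible intercepts: it misses every integer gridline on the x-axis; it misses every integer gridline on the y-axis.
Finally, assembling these constraints gives the stated polynomial.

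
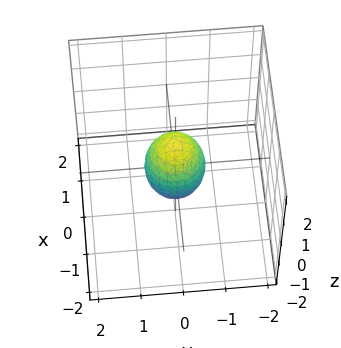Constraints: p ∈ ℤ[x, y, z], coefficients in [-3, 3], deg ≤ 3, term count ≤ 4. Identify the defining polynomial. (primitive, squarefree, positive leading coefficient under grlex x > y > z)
2*x^2 + 2*y^2 + z^2 - 1

1. deg p = 2.
2. Symmetries: mirror symmetry z ↦ −z ⇒ only even powers of z; every cross-section ⟂ z is a circle, so x, y appear only via x² + y².
3. Against the integer gridlines: a circular section at z = 0 has radius between 0 and 1; the z-axis gridline crossings are at z ∈ {-1, 1}.
4. These observations pin down the coefficients.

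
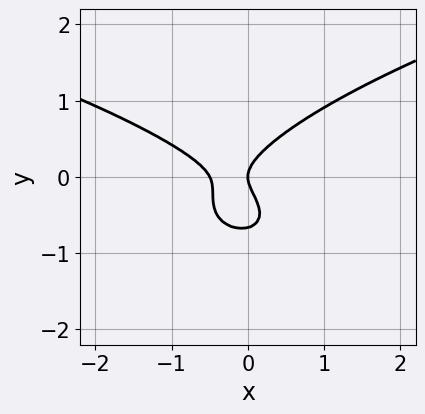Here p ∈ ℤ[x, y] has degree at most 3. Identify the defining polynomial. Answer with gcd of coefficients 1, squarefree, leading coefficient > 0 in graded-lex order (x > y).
3*y^3 - 2*x^2 - x*y + 2*y^2 - x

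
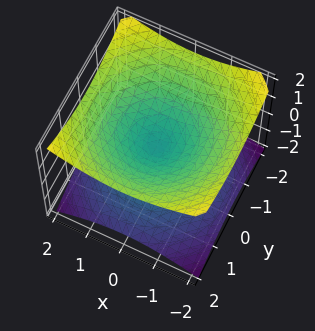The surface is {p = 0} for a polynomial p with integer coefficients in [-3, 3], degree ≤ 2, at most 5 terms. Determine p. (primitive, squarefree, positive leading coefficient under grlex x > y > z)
x^2 + y^2 - 2*z^2

deg p = 2. Two nappes meeting at a single point; a quadric.
Symmetries: mirror symmetry z ↦ −z ⇒ only even powers of z; the z-axis is an axis of rotation, so x and y enter only as x² + y².
Checking where it meets the axes: it meets the y-axis at y = 0 (among the integer gridlines); a circular section at z = 1 has radius between 1 and 2.
Solving for integer coefficients yields p as stated.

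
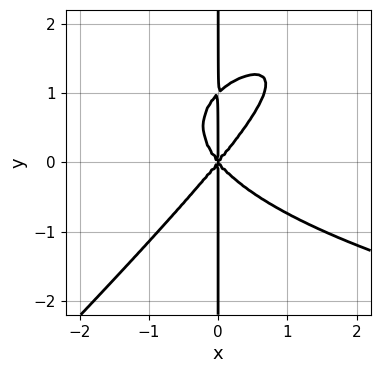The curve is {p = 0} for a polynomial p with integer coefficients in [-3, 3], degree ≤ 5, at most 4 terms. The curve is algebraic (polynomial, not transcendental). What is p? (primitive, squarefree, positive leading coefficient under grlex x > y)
1. deg p = 4. The shape is more complex than any degree-3 curve.
2. From the axis intercepts and sections: every point of the y-axis in the box is on the curve; it meets the x-axis at x = 0 (among the integer gridlines).
3. Matching integer coefficients to the picture gives p.

2*x^2*y^2 - 2*x*y^3 - 3*x^3 + 2*x*y^2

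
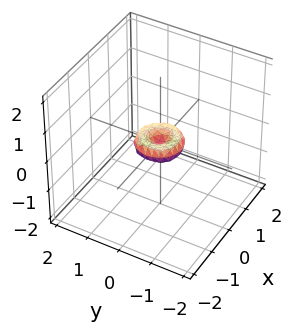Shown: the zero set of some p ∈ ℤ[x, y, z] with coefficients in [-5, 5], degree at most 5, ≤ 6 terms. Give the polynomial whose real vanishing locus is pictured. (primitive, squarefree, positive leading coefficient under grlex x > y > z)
2*x^4 + 4*x^2*y^2 + 2*y^4 - x^2 - y^2 + 2*z^2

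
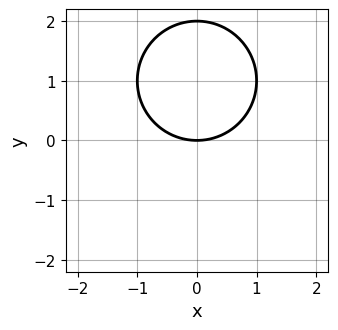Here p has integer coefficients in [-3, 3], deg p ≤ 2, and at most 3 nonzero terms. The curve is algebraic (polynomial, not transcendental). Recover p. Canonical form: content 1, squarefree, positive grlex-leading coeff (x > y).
First, deg p = 2.
Then, symmetries: mirror symmetry x ↦ −x ⇒ only even powers of x.
Then, checking where it meets the axes: among the integer gridlines, it crosses the y-axis at y ∈ {0, 2}; it crosses the x-axis at the gridline x = 0.
Finally, together with the visible shape, these determine p as stated.

x^2 + y^2 - 2*y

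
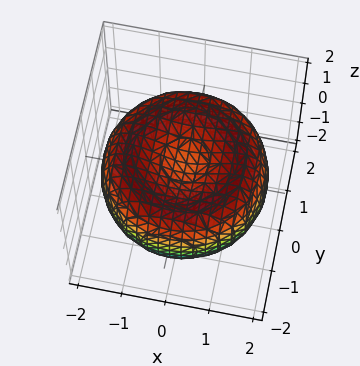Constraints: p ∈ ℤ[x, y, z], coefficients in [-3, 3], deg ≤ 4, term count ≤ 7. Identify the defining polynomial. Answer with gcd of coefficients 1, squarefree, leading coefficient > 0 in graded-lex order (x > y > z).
x^4 + 2*x^2*y^2 + y^4 - 3*x^2 - 3*y^2 + 3*z^2 - 1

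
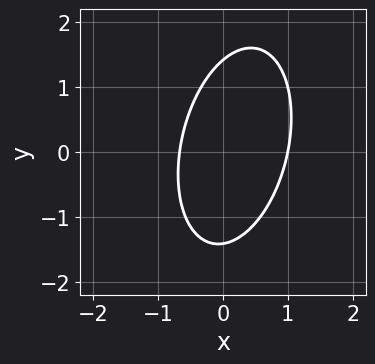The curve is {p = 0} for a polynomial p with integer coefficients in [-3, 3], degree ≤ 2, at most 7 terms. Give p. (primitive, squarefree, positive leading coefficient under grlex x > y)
1. The degree is 2 — no degree-1 curve has this shape.
2. From the axis intercepts and sections: one x-axis crossing is at x = 1.
3. Solving for integer coefficients yields p as stated.

3*x^2 - x*y + y^2 - x - 2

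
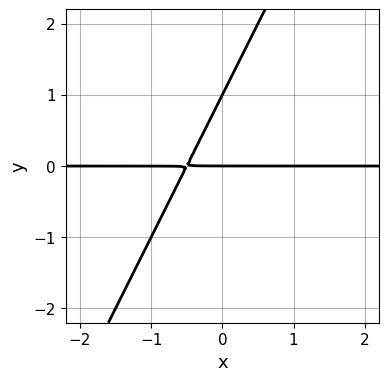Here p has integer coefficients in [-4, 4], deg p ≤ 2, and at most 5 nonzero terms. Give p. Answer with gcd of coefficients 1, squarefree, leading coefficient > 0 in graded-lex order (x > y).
2*x*y - y^2 + y

Degree: a generic line meets the curve in up to 2 points, so deg p = 2.
Reading off the gridlines: the visible x-axis segment lies entirely on the curve; the y-axis gridline crossings are at y ∈ {0, 1}.
Together with the visible shape, these determine p as stated.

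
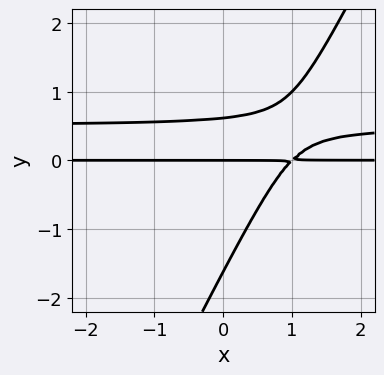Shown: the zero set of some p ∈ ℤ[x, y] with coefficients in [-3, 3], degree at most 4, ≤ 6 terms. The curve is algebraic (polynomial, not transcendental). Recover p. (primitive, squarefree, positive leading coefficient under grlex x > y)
2*x*y^2 - y^3 - x*y - y^2 + y

(a) The degree is 3 — the shape is more complex than any degree-2 curve.
(b) From the visible intercepts: it crosses the y-axis at the gridline y = 0; every point of the x-axis in the box is on the curve.
(c) Matching integer coefficients to the picture gives p.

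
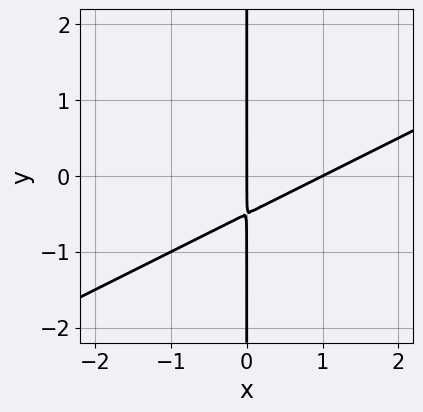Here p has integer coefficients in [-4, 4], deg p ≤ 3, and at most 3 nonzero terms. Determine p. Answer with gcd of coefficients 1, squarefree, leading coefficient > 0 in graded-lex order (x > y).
First, degree: a generic line meets the curve in up to 2 points, so deg p = 2.
Next, reading off the gridlines: the x-axis gridline crossings are at x ∈ {0, 1}; every point of the y-axis in the box is on the curve.
Finally, matching integer coefficients to the picture gives p.

x^2 - 2*x*y - x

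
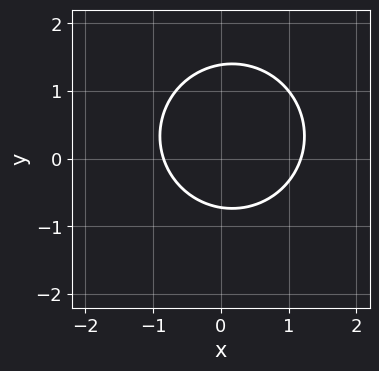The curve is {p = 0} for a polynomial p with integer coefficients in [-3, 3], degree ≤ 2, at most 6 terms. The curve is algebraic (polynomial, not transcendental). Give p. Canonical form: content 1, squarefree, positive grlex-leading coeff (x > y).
First, degree: no degree-1 curve has this shape, so deg p = 2.
Finally, solving for integer coefficients yields p as stated.

3*x^2 + 3*y^2 - x - 2*y - 3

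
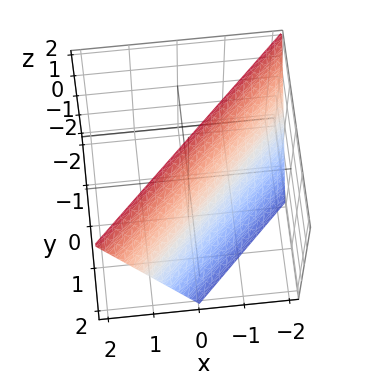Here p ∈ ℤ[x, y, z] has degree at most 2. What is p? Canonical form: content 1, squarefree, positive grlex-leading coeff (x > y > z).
2*x - 2*y - z + 2

(a) Degree: every cross-section is a straight line — this is a plane, so deg p = 1.
(b) Observable constraints: it meets the x-axis at x = -1 (among the integer gridlines); it crosses the z-axis at the gridline z = 2; it crosses the y-axis at the gridline y = 1.
(c) Matching integer coefficients to the picture gives p.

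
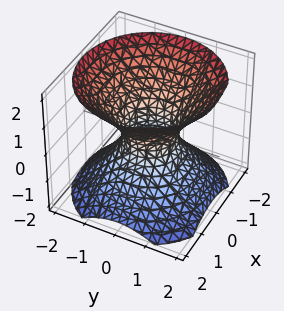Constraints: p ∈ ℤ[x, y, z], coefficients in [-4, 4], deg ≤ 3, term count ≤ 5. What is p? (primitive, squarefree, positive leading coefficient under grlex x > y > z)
First, degree: one connected sheet with a waist; a quadric, so deg p = 2.
Next, symmetries: it's symmetric under z → −z, forcing even powers of z; the surface is invariant under rotation about z: p = q(x² + y², z).
Next, checking where it meets the axes: no z-intercept at any integer in the box; a circular section at z = 1 has radius between 1 and 2.
Finally, solving for integer coefficients yields p as stated.

3*x^2 + 3*y^2 - 3*z^2 - 2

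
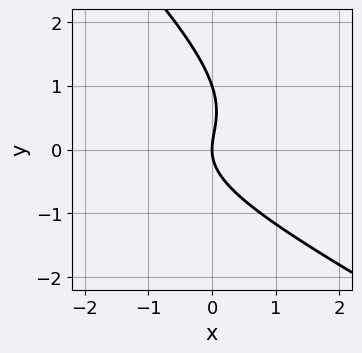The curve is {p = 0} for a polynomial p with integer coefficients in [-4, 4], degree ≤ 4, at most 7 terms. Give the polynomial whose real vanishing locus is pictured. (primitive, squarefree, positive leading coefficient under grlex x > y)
(a) Degree: no degree-2 curve has this shape, so deg p = 3.
(b) From the axis intercepts and sections: it crosses the x-axis at the gridline x = 0; among the integer gridlines, it crosses the y-axis at y ∈ {0, 1}.
(c) Assembling these constraints gives the stated polynomial.

x^2*y + 3*x*y^2 + 2*y^3 - 2*y^2 + 3*x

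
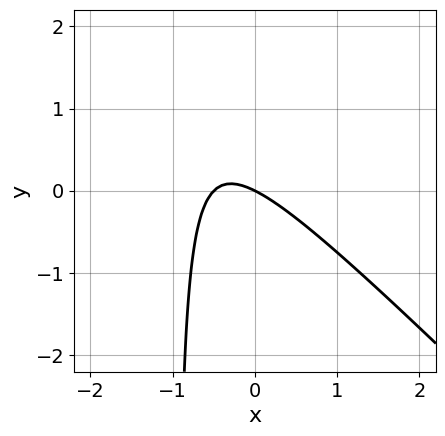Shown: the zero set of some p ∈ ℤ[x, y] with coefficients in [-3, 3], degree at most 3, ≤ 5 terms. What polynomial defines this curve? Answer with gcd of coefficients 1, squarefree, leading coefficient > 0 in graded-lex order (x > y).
2*x^2 + 2*x*y + x + 2*y

1. The degree is 2 — no degree-1 curve has this shape.
2. Reading off the gridlines: one x-axis crossing is at x = 0; it crosses the y-axis at the gridline y = 0.
3. Assembling these constraints gives the stated polynomial.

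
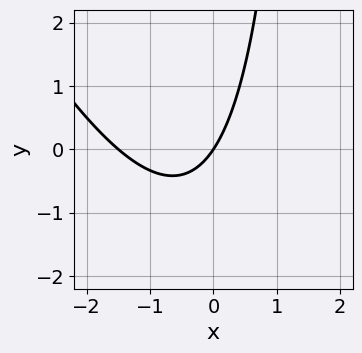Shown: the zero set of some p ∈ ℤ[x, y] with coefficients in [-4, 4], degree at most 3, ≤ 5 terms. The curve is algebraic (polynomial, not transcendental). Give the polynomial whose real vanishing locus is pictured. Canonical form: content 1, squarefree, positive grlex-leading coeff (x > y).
1. The degree is 2 — no degree-1 curve has this shape.
2. From the visible intercepts: one y-axis crossing is at y = 0; it crosses the x-axis at the gridline x = 0.
3. Fitting integer coefficients to these (and the overall shape) gives p.

2*x^2 + x*y + 3*x - 2*y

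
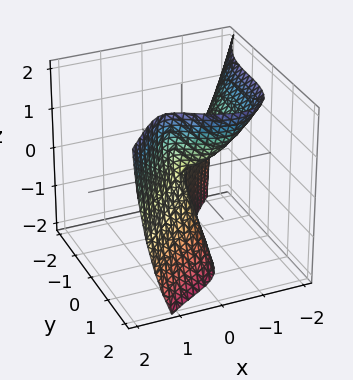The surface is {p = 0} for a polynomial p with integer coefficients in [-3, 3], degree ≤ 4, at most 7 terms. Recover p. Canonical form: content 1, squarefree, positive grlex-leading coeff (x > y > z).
1. Degree: no degree-2 surface has this shape, so deg p = 3.
2. From the axis intercepts and sections: it crosses the x-axis at the gridline x = 0; it crosses the y-axis at the gridline y = 0; one z-axis crossing is at z = 0.
3. These observations pin down the coefficients.

3*x^3 - 2*y^3 - 3*x*z + z^2 + x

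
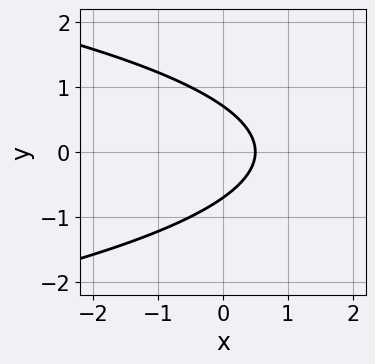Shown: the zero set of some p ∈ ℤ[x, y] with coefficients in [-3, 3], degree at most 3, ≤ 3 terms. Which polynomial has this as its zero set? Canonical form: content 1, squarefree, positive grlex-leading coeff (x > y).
(a) deg p = 2. The shape is more complex than any degree-1 curve.
(b) Symmetries: the y ↦ −y reflection is a symmetry, so y appears only in even powers.
(c) Putting this together gives p.

2*y^2 + 2*x - 1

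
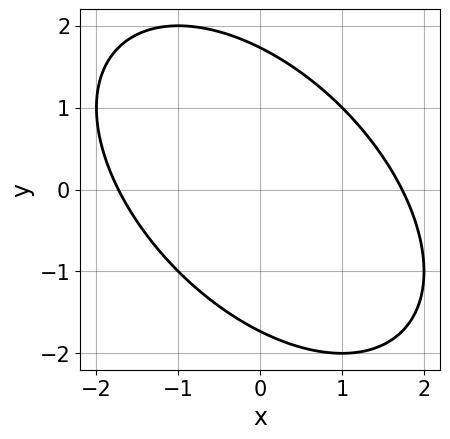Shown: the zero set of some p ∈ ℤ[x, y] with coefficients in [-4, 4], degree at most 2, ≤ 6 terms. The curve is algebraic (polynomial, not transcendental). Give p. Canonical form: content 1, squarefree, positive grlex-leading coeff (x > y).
x^2 + x*y + y^2 - 3

First, deg p = 2. The shape is more complex than any degree-1 curve.
Finally, the integer polynomial consistent with all of this is the stated p.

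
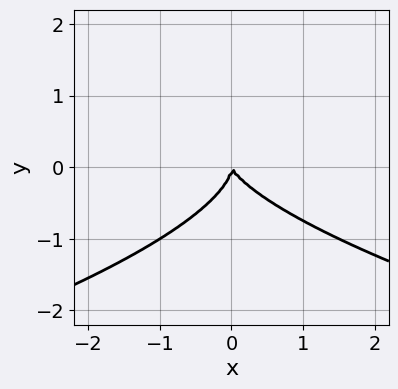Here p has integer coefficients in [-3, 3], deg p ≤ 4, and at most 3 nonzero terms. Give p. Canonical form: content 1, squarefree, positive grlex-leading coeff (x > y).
(a) Degree: a generic line meets the curve in up to 3 points, so deg p = 3.
(b) Checking where it meets the axes: one x-axis crossing is at x = 0; it crosses the y-axis at the gridline y = 0.
(c) Solving for integer coefficients yields p as stated.

3*y^3 + 2*x^2 + x*y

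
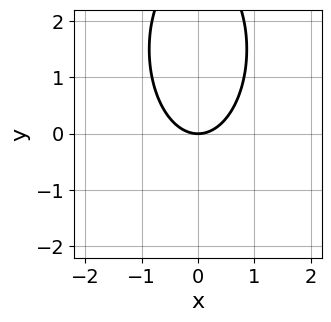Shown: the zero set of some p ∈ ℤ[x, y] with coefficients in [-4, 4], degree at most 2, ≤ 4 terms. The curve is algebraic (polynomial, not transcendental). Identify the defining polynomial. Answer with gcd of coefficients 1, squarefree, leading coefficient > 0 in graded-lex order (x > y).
1. The degree is 2 — a generic line meets the curve in up to 2 points.
2. Symmetries: mirror symmetry x ↦ −x ⇒ only even powers of x.
3. From the axis intercepts and sections: one y-axis crossing is at y = 0; it crosses the x-axis at the gridline x = 0.
4. Matching integer coefficients to the picture gives p.

3*x^2 + y^2 - 3*y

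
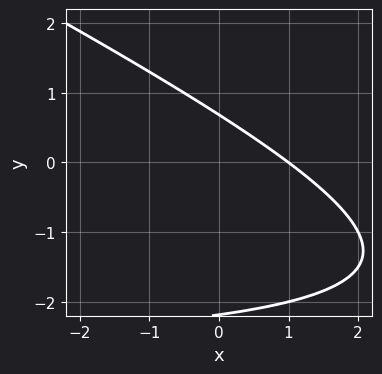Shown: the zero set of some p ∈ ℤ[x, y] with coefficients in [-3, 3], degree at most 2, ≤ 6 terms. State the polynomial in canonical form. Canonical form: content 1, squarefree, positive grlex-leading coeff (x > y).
x*y + 2*y^2 + 3*x + 3*y - 3

(a) deg p = 2. No degree-1 curve has this shape.
(b) From the visible intercepts: it crosses the x-axis at the gridline x = 1.
(c) Matching integer coefficients to the picture gives p.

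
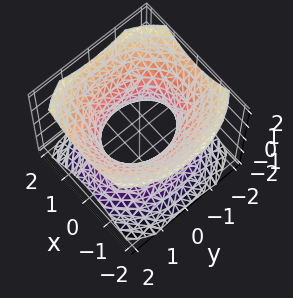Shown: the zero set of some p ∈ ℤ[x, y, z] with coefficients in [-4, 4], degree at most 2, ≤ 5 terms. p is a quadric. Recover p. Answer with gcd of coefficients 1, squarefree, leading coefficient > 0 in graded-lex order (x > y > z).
3*x^2 + 2*y^2 - 3*z^2 - 3

1. The degree is 2 — one connected sheet with a waist; a quadric.
2. Symmetries: it's symmetric under x → −x, forcing even powers of x; mirror symmetry z ↦ −z ⇒ only even powers of z; it's symmetric under y → −y, forcing even powers of y.
3. Against the integer gridlines: no z-intercept at any integer in the box; the x-axis gridline crossings are at x ∈ {-1, 1}.
4. Fitting integer coefficients to these (and the overall shape) gives p.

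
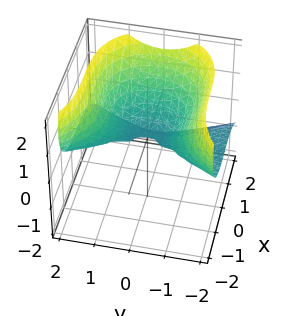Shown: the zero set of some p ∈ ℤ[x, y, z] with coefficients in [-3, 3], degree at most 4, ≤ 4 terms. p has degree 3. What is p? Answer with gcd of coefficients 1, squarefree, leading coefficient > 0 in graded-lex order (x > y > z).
x^3 + 2*y^2*z - 3*z^2

The degree is 3 — a generic line meets the surface in up to 3 points.
Against the integer gridlines: one x-axis crossing is at x = 0; one z-axis crossing is at z = 0.
Fitting integer coefficients to these (and the overall shape) gives p. Check: (0, -2, 0) on the y-axis lies on the surface, and p(0, -2, 0) = 0. ✓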